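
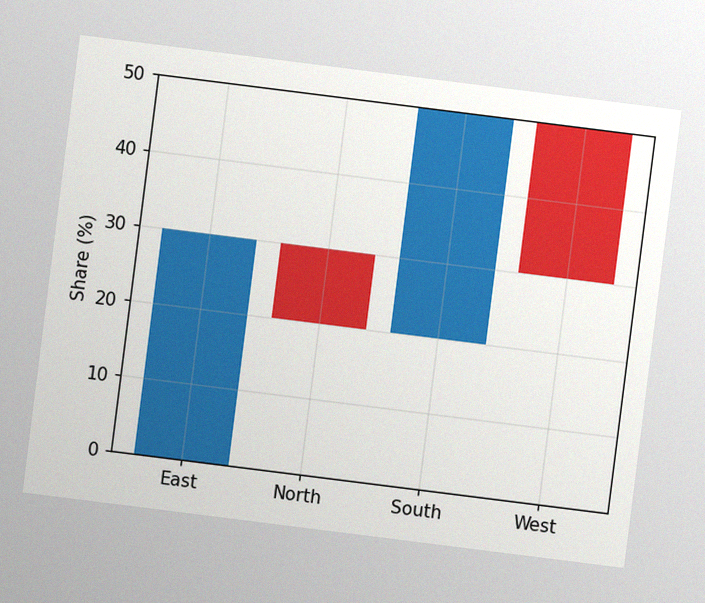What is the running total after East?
The chart is tilted about 7° clockwise, with some photo noise. After East the running total reaches 30%.

30%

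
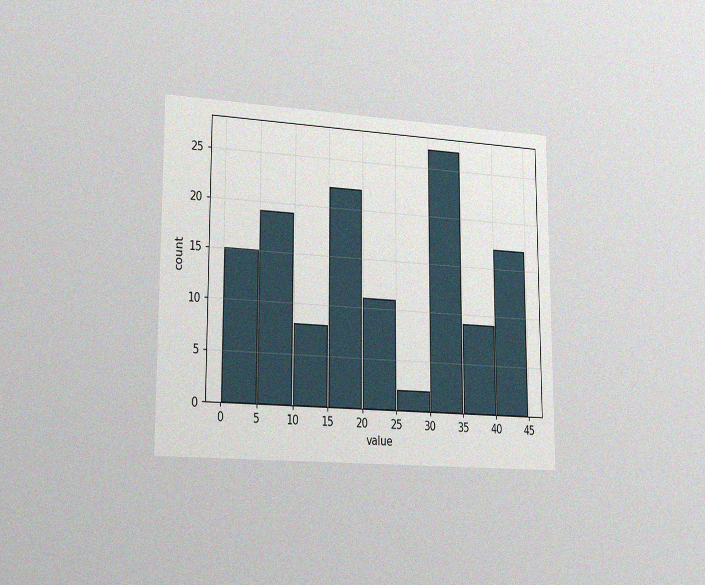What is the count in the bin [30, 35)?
27

The chart is viewed slightly from the left, with some photo noise. The [30, 35) bin has height 27.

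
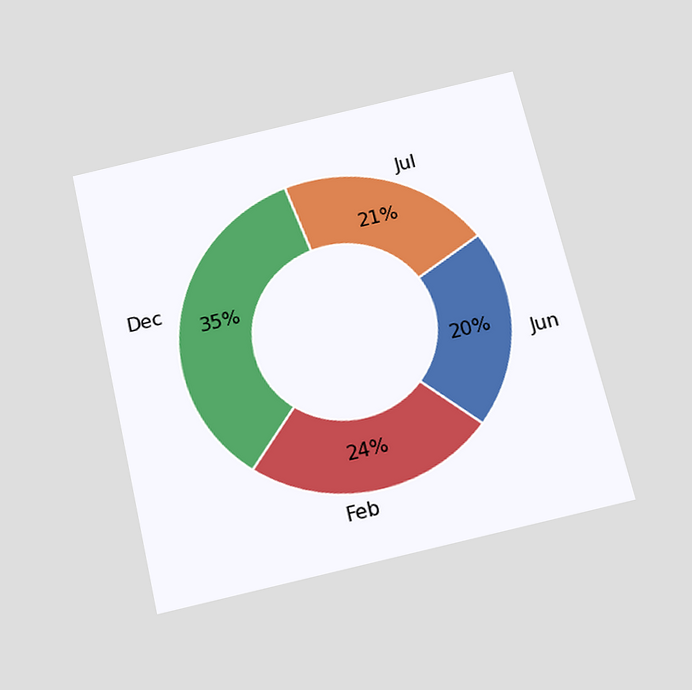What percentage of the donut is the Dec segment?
35%

The chart is tilted about 13° counter-clockwise and viewed slightly from below. The Dec segment takes up 35% of the ring.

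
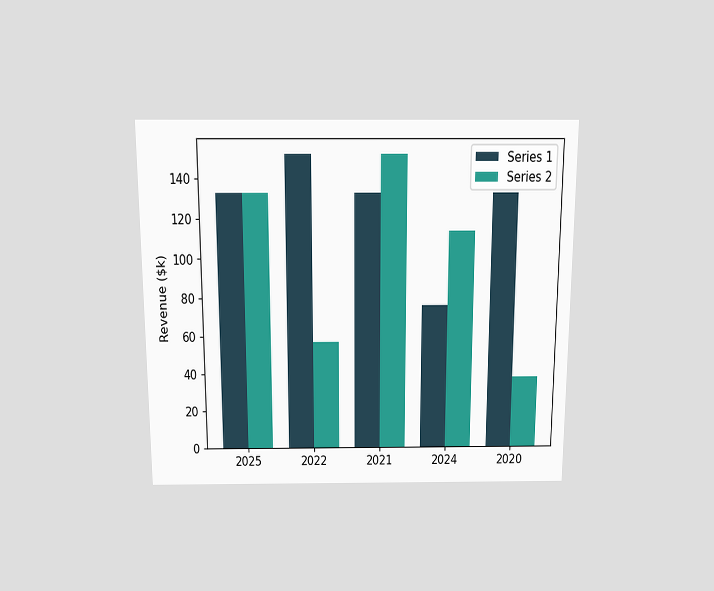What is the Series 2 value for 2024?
$114k

The chart is viewed slightly from above. The Series 2 bar at 2024 reaches $114k on the y-axis.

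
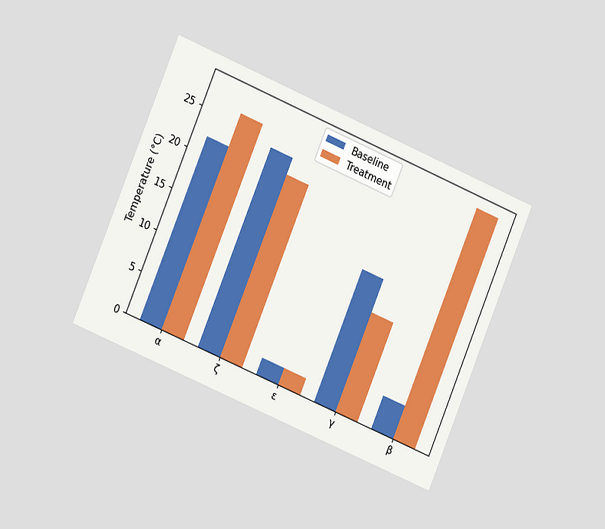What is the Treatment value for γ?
The chart is tilted about 23° clockwise and viewed at a slight angle. The Treatment bar at γ reaches 12°C on the y-axis.

12°C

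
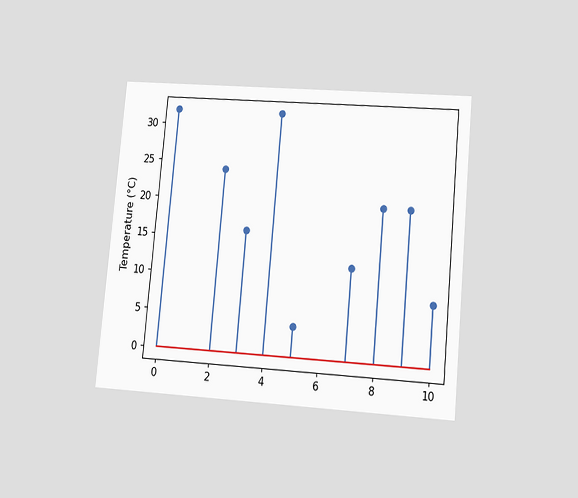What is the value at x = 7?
12°C

The chart is tilted about 5° clockwise and viewed at a slight angle. The stem at x=7 reaches 12°C.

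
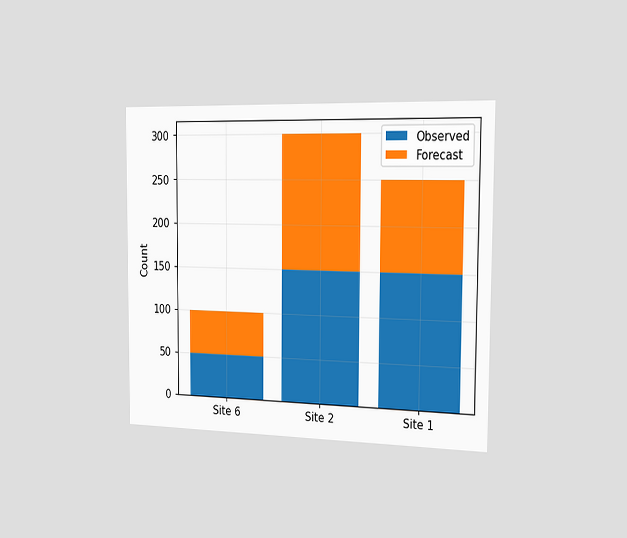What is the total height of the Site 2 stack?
The chart is viewed slightly from the right. The Site 2 stack's top reaches 300 on the y-axis.

300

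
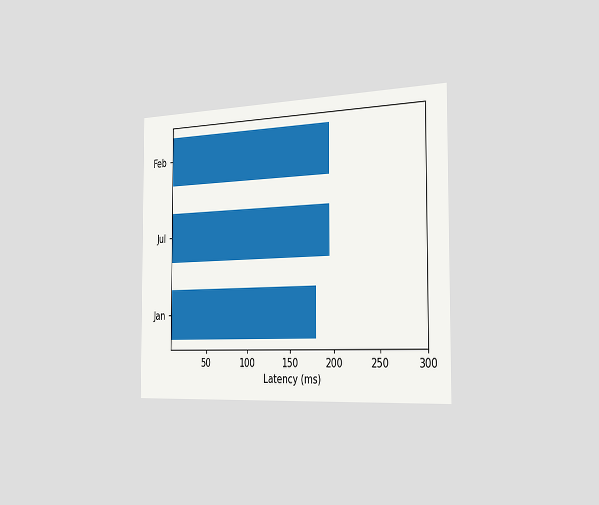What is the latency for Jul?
The chart is viewed slightly from the right. Reading along the chart's x-axis, the Jul bar reaches 195ms.

195ms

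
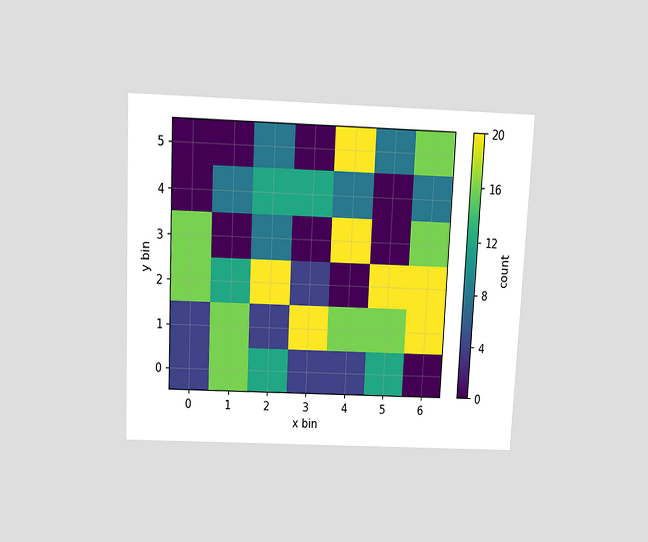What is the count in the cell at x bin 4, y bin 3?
The chart is tilted about 3° clockwise and viewed slightly from above. Matching the cell (4, 3) against the colorbar gives 20.

20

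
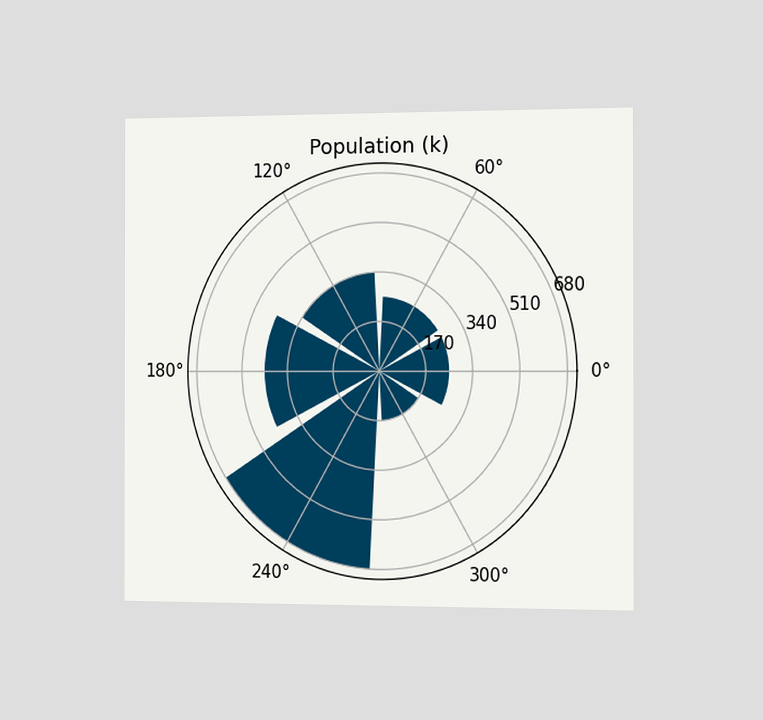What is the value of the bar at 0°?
255k

The chart is viewed slightly from the right. The bar at 0° reaches 255k on the radial axis.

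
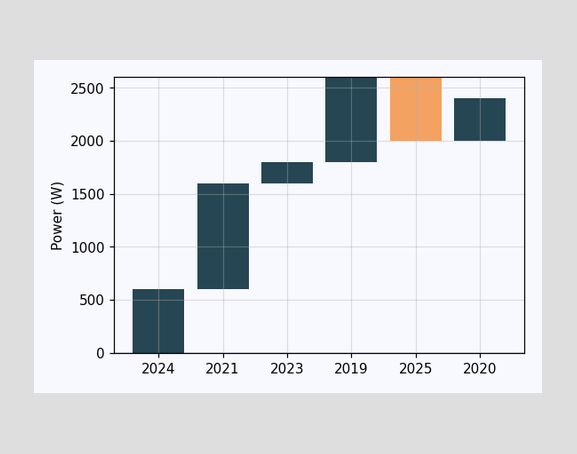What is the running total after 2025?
After 2025 the running total reaches 2000W.

2000W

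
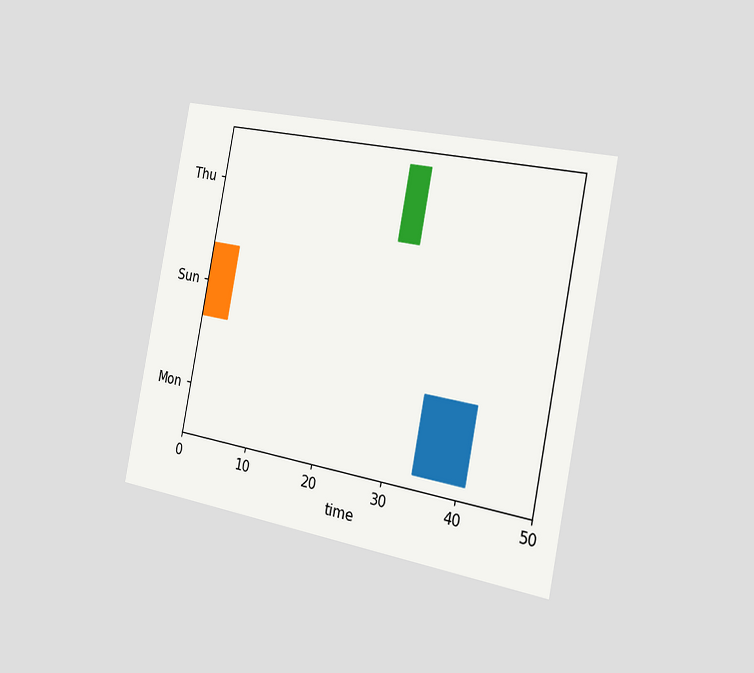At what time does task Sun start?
The chart is tilted about 11° clockwise and viewed slightly from the right. The Sun bar begins at t=0.

0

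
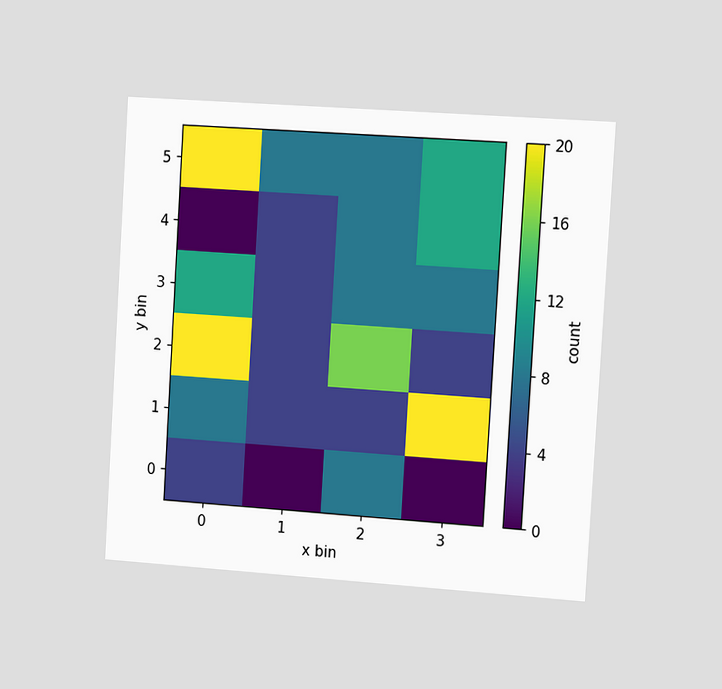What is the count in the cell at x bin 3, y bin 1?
The chart is tilted about 3° clockwise and viewed slightly from the right. Matching the cell (3, 1) against the colorbar gives 20.

20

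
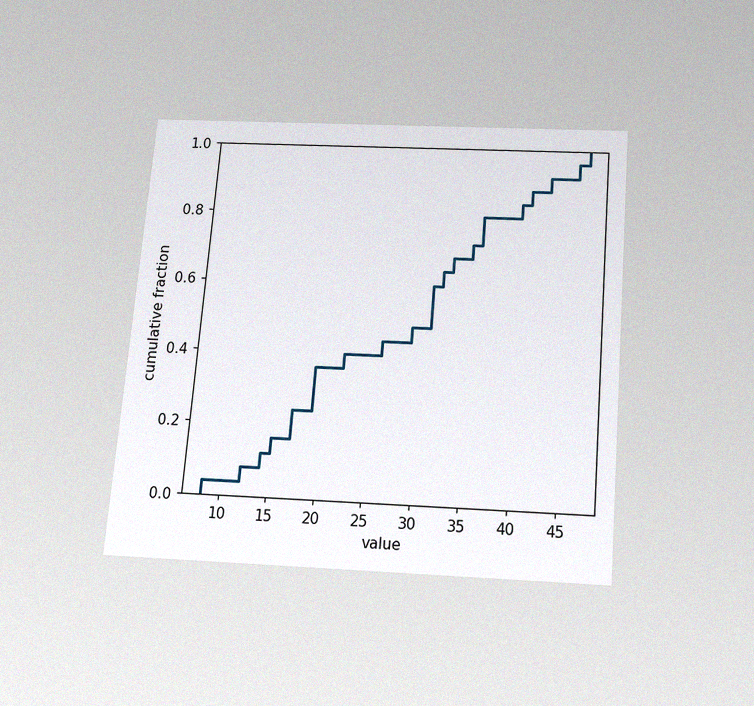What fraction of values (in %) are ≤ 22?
40%

The chart is tilted about 5° clockwise and viewed slightly from below, with some photo noise. At x=22 the ECDF step is at 40%.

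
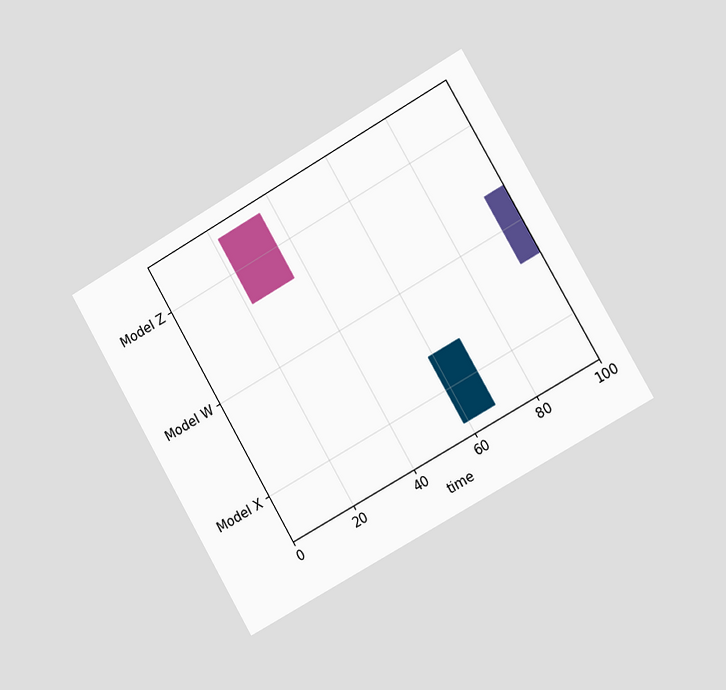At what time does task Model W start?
The chart is tilted about 30° counter-clockwise and viewed slightly from the right. The Model W bar begins at t=94.

94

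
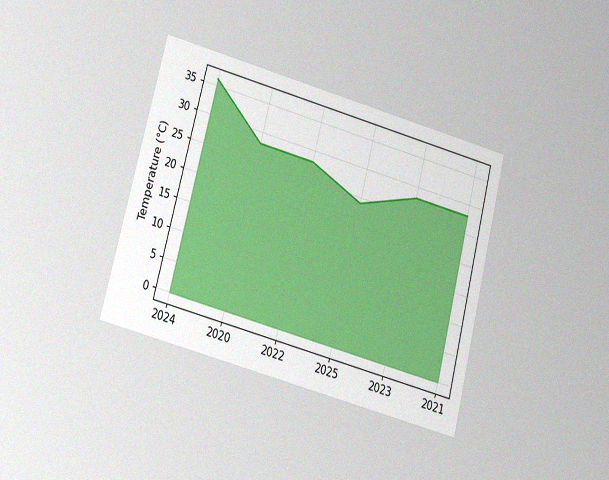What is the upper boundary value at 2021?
The chart is tilted about 15° clockwise and viewed at a slight angle, with some photo noise. At 2021 the upper boundary is at 28°C.

28°C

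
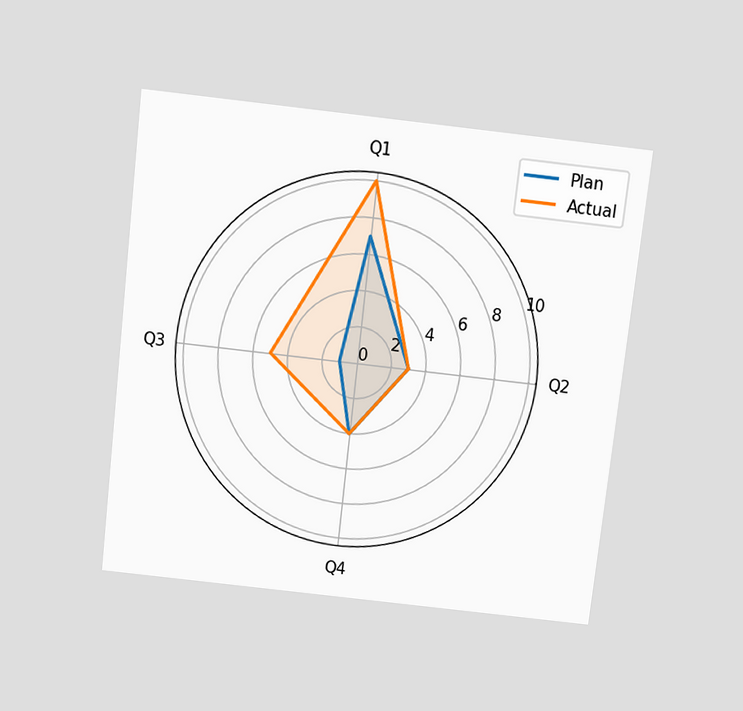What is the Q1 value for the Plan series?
7

The chart is tilted about 6° clockwise and viewed slightly from above. On the Q1 axis, Plan reaches 7.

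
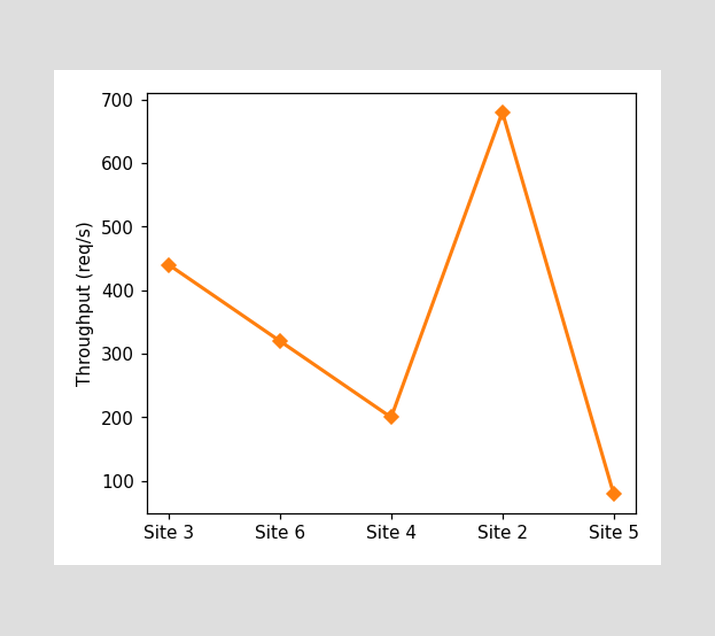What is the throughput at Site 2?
680req/s

At Site 2, the line is at 680req/s.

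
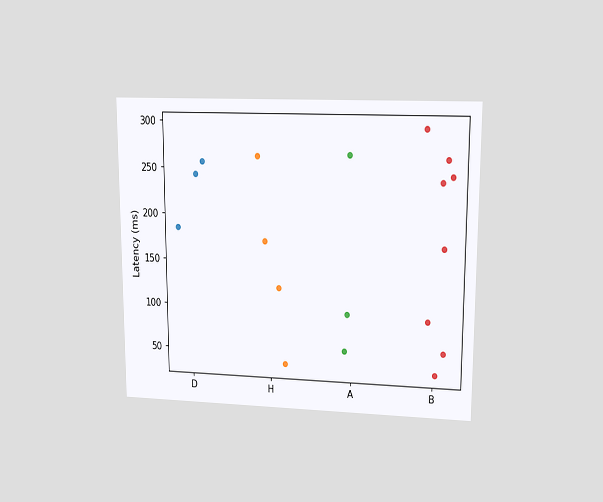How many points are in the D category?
3

The chart is viewed at a slight angle. Counting the markers in the D column gives 3.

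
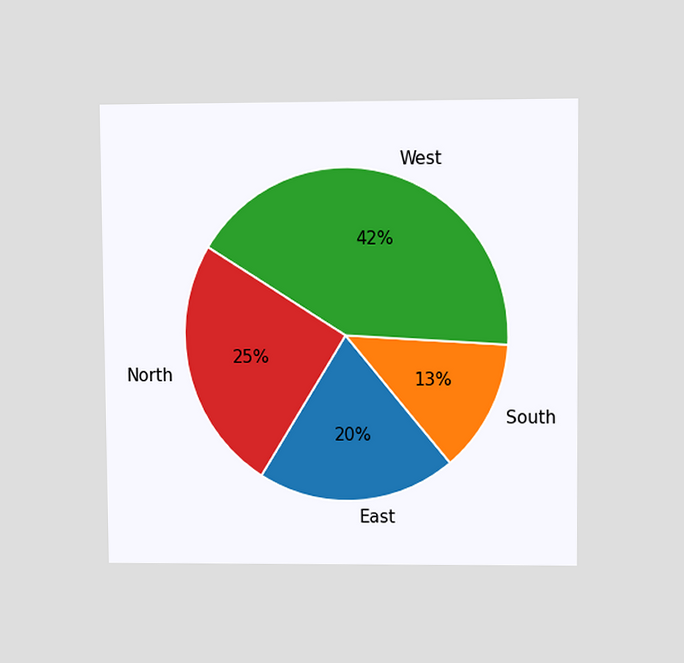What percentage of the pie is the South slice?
13%

The chart is viewed at a slight angle. The South slice takes up 13% of the pie.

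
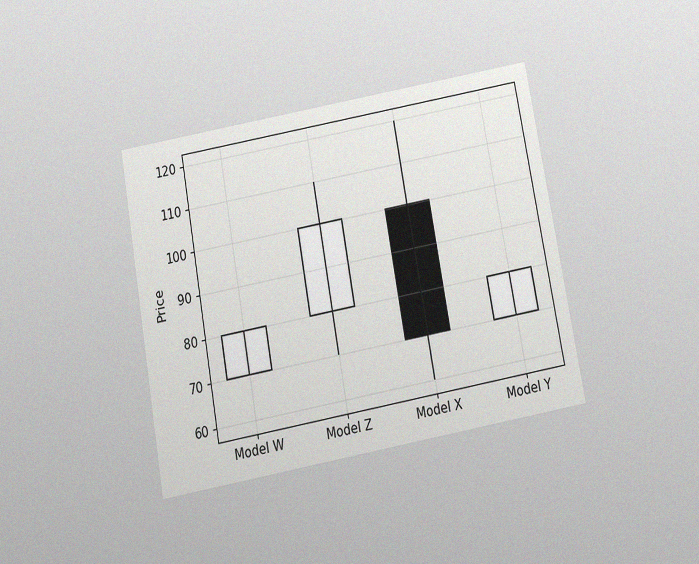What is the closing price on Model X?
The chart is tilted about 10° counter-clockwise and viewed slightly from below, with some photo noise. The Model X candle closes at 70.

70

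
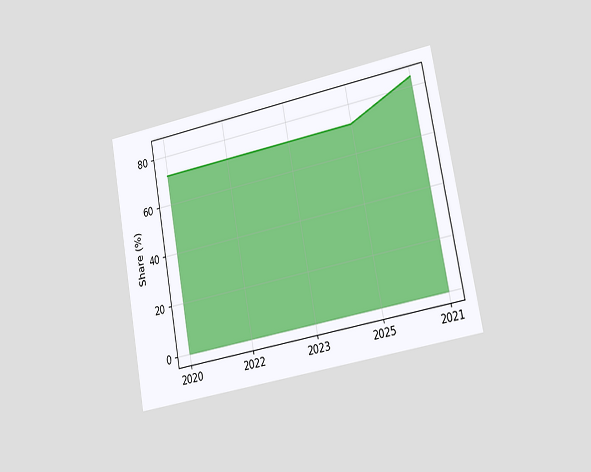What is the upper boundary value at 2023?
The chart is tilted about 11° counter-clockwise and viewed slightly from the right. At 2023 the upper boundary is at 72%.

72%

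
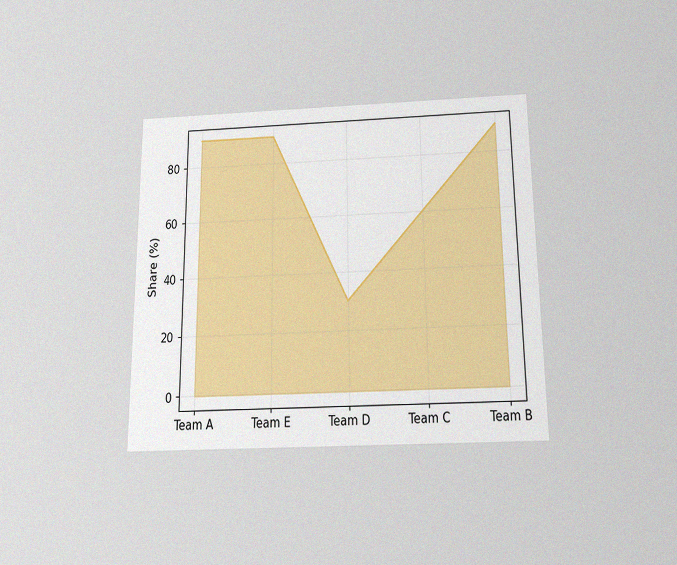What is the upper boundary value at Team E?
90%

The chart is viewed slightly from below, with some photo noise. At Team E the upper boundary is at 90%.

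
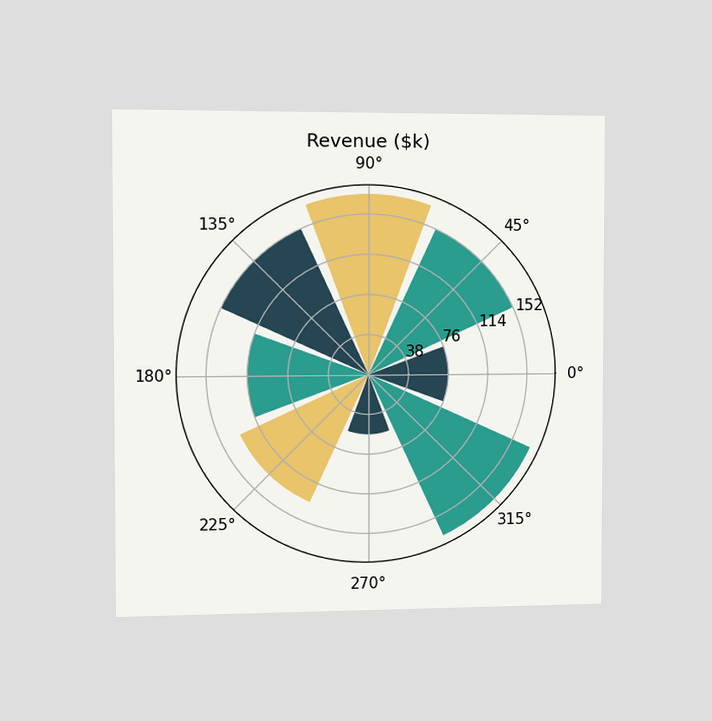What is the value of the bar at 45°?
The chart is viewed slightly from the left. The bar at 45° reaches $152k on the radial axis.

$152k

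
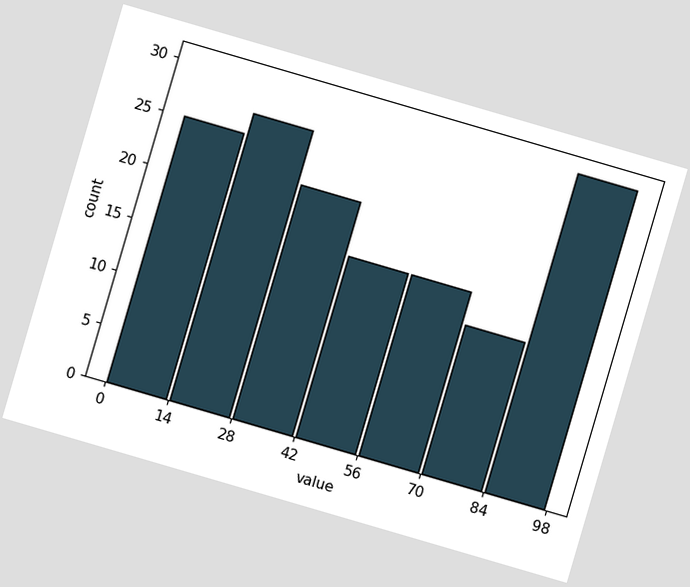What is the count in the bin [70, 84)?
The chart is tilted about 16° clockwise. The [70, 84) bin has height 14.

14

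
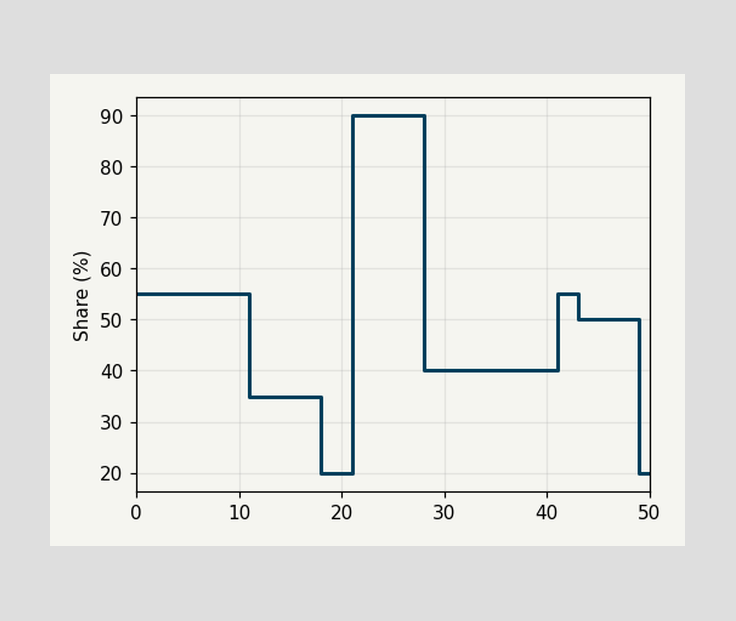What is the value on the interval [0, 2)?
55%

On [0, 2) the step sits at 55%.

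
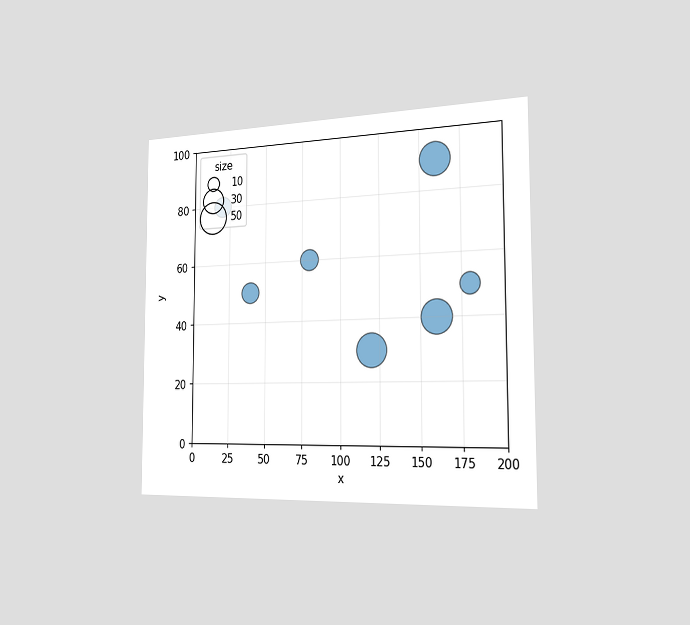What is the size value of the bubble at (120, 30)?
50

The chart is viewed slightly from the right. Matching the bubble at (120, 30) against the size legend gives 50.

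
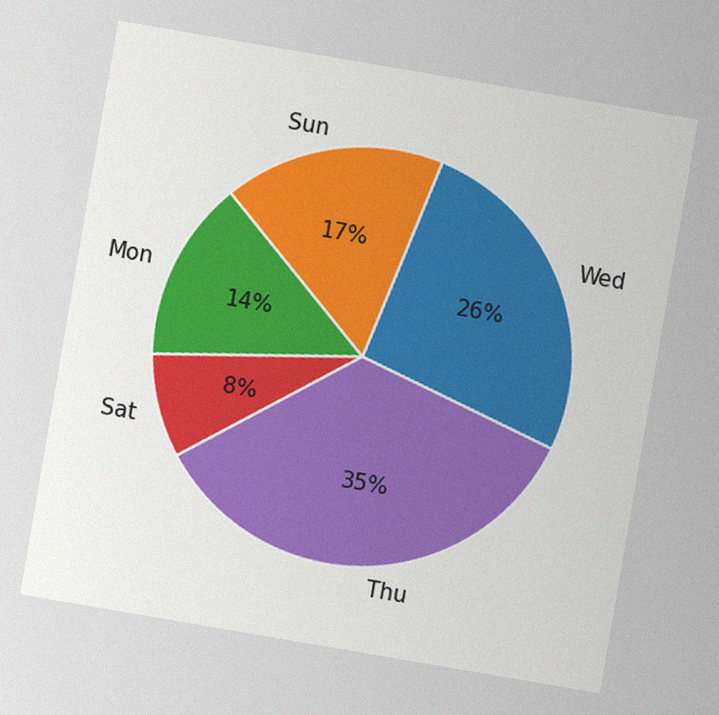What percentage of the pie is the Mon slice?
14%

The chart is tilted about 10° clockwise, with some photo noise. The Mon slice takes up 14% of the pie.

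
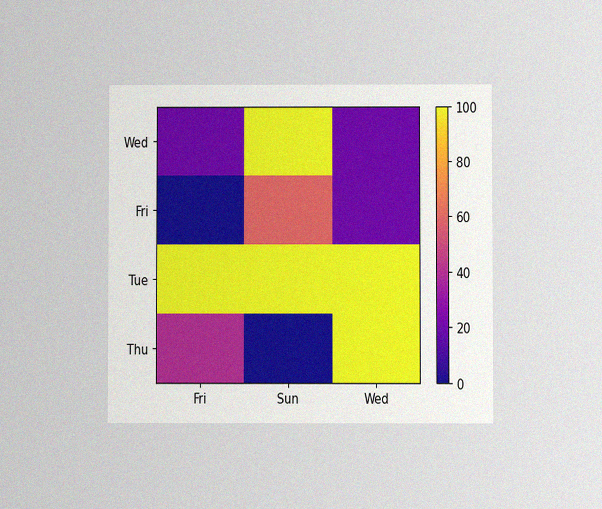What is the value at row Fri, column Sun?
60

The chart is viewed at a slight angle, with some photo noise. Matching cell (Fri, Sun) against the colorbar gives 60.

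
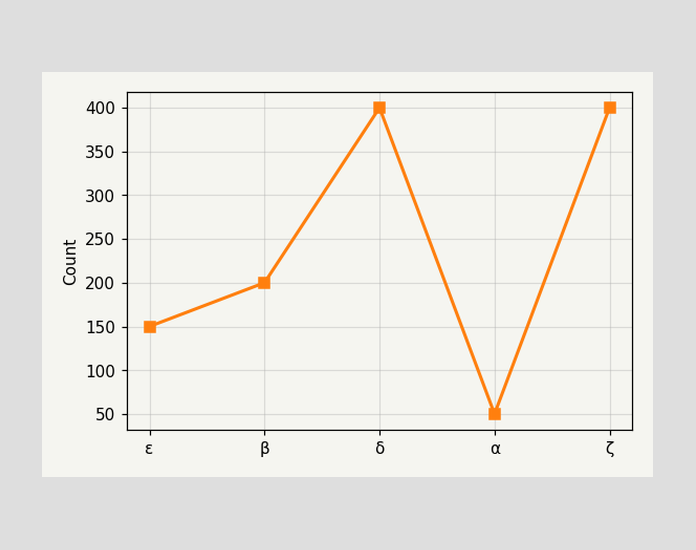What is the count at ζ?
At ζ, the line is at 400.

400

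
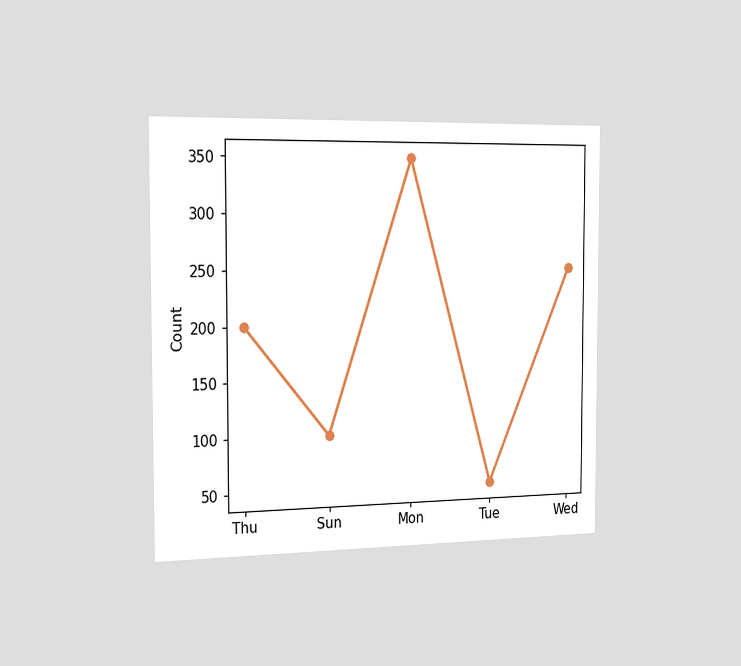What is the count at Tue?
50

The chart is viewed slightly from the left. At Tue, the line is at 50.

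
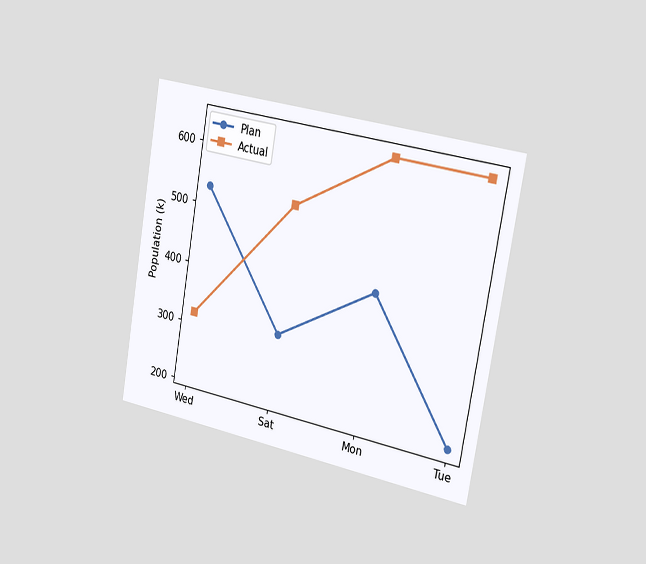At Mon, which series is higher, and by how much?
Actual, by 212k

The chart is tilted about 10° clockwise and viewed slightly from the right. At Mon, Actual sits above the other line by 212k.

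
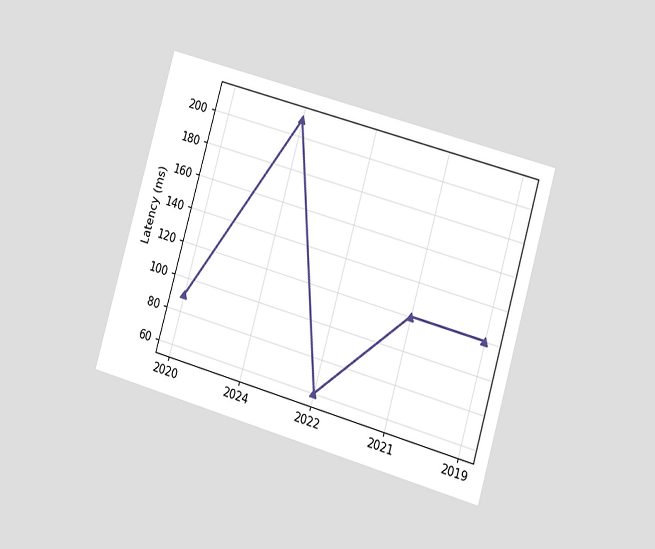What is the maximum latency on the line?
The chart is tilted about 16° clockwise and viewed slightly from the right. The highest point is at 2024, and reading across to the y-axis gives 210ms.

210ms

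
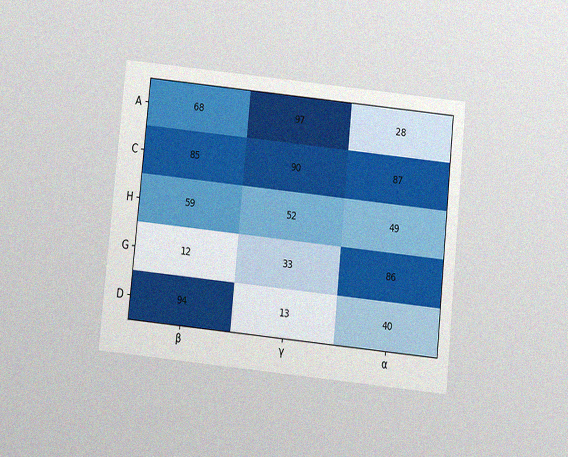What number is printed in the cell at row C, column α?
87

The chart is tilted about 6° clockwise and viewed slightly from below, with some photo noise. The (C, α) cell reads 87.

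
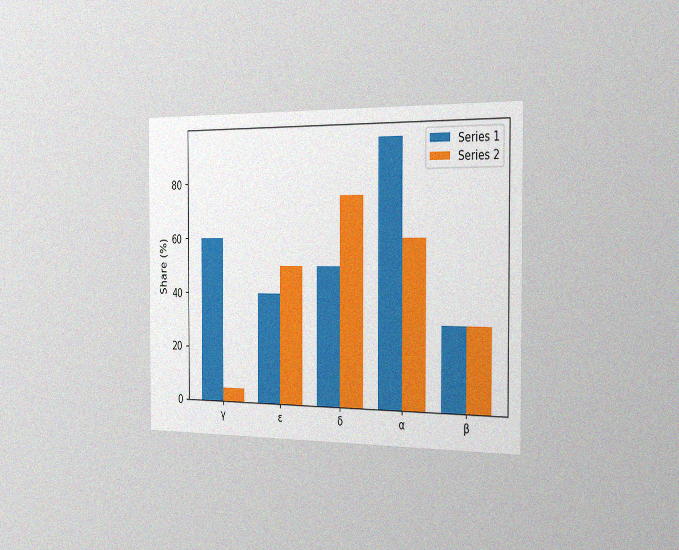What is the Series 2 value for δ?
The chart is viewed slightly from the right, with some photo noise. The Series 2 bar at δ reaches 75% on the y-axis.

75%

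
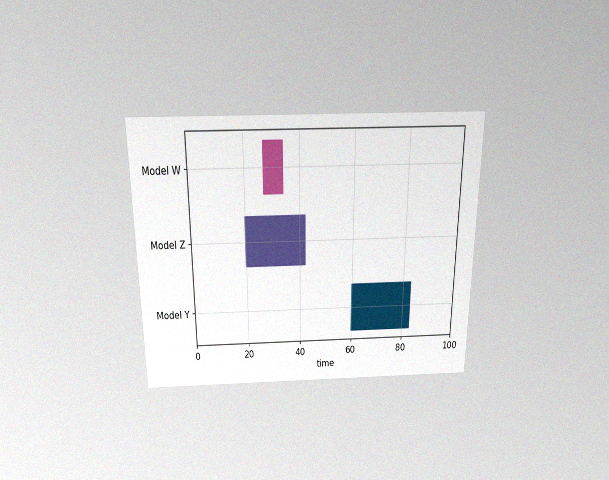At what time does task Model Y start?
The chart is viewed slightly from above, with some photo noise. The Model Y bar begins at t=60.

60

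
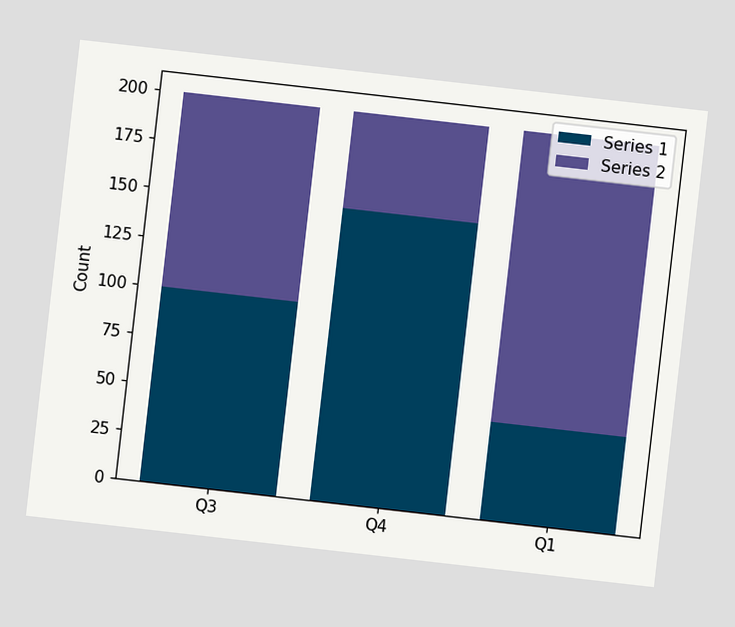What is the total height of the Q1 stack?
The chart is tilted about 6° clockwise. The Q1 stack's top reaches 200 on the y-axis.

200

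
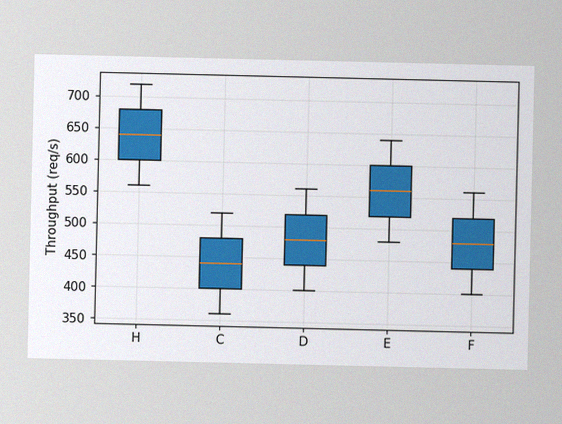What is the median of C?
440req/s

The image has some photo noise and uneven lighting. The median line in the C box sits at 440req/s.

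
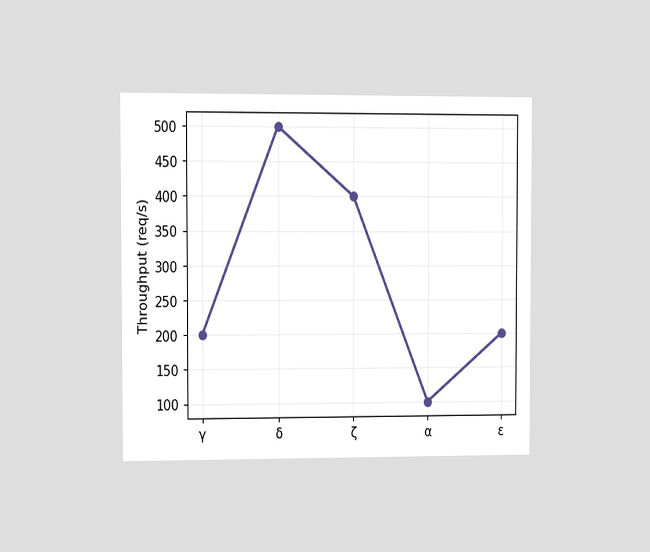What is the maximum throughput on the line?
500req/s

The chart is viewed at a slight angle. The highest point is at δ, and reading across to the y-axis gives 500req/s.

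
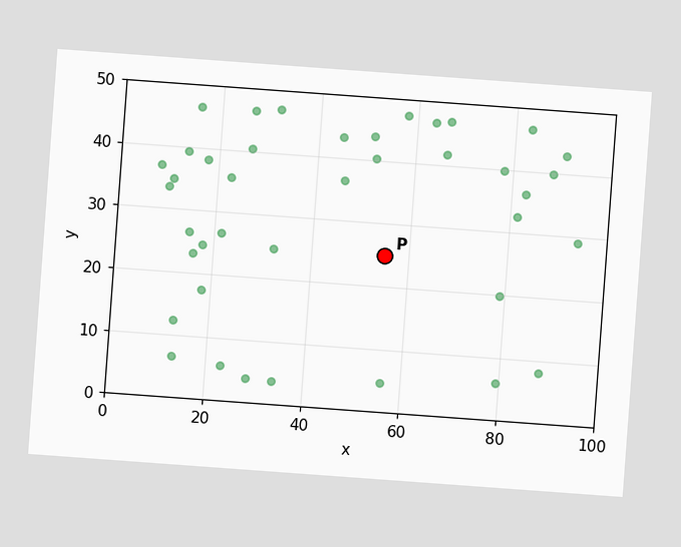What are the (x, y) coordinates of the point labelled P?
The chart is tilted about 4° clockwise. Following the gridlines from P to each axis, P sits at (55, 25).

(55, 25)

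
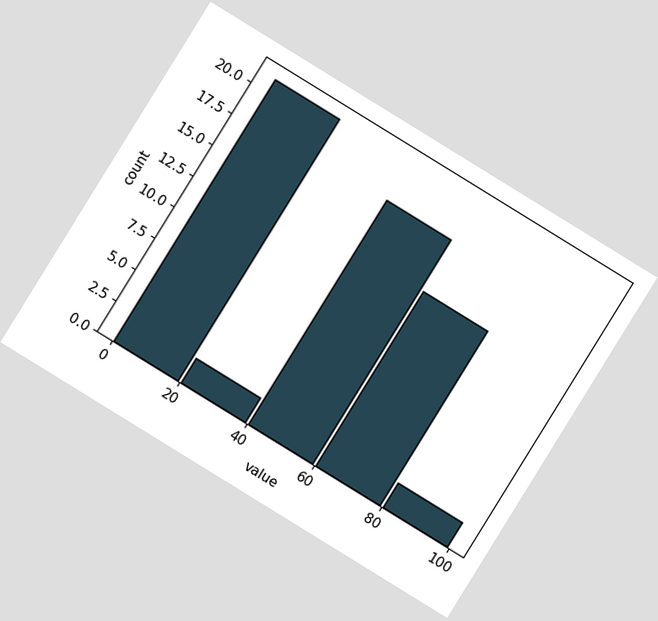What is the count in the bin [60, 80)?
The chart is tilted about 32° clockwise. The [60, 80) bin has height 14.

14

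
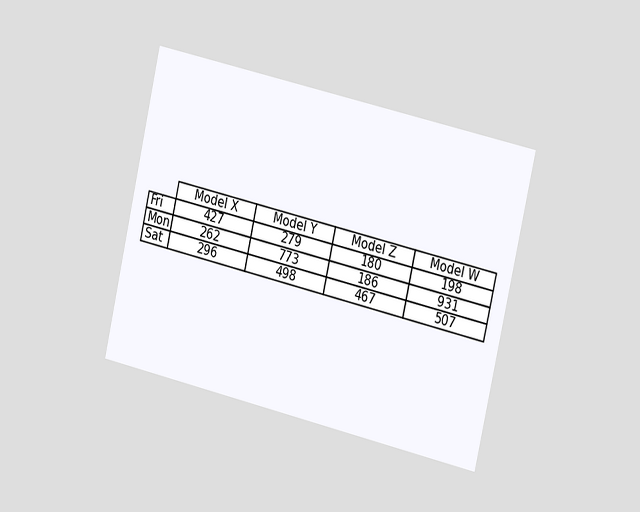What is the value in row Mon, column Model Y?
773

The chart is tilted about 13° clockwise and viewed slightly from the right. The (Mon, Model Y) cell reads 773.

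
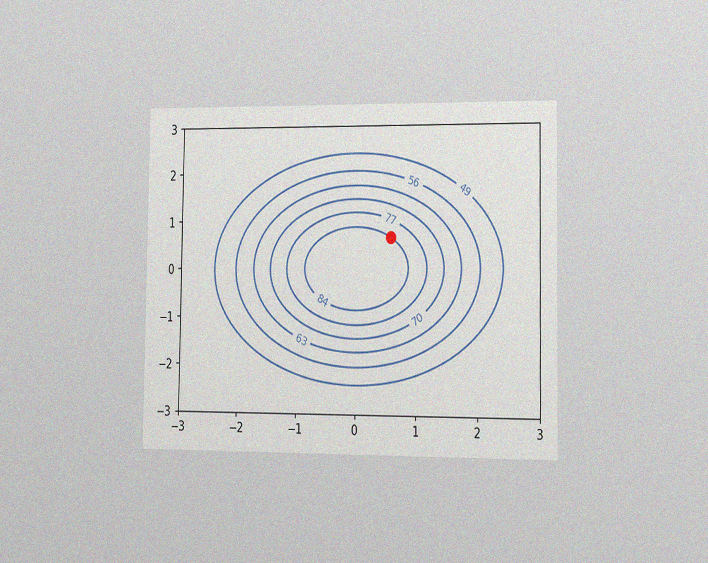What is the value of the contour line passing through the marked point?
84

The chart is viewed slightly from the right, with some photo noise. The marked point sits on the contour labelled 84.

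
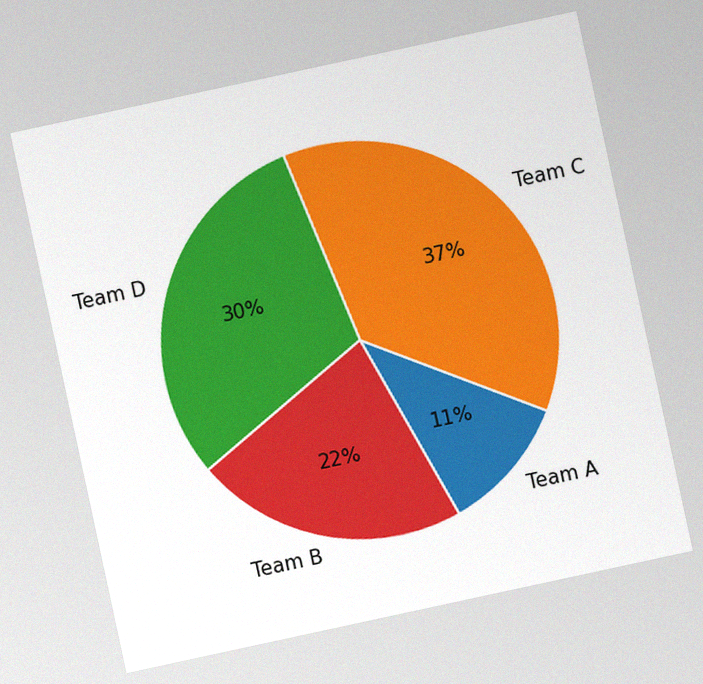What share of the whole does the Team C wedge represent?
The chart is tilted about 12° counter-clockwise, with some photo noise. The Team C slice takes up 37% of the pie.

37%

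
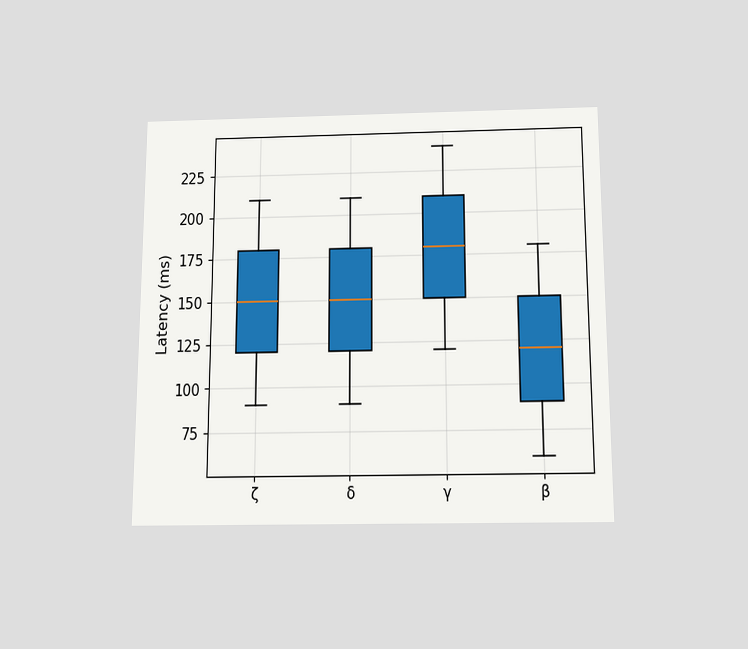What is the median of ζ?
The chart is viewed slightly from below. The median line in the ζ box sits at 150ms.

150ms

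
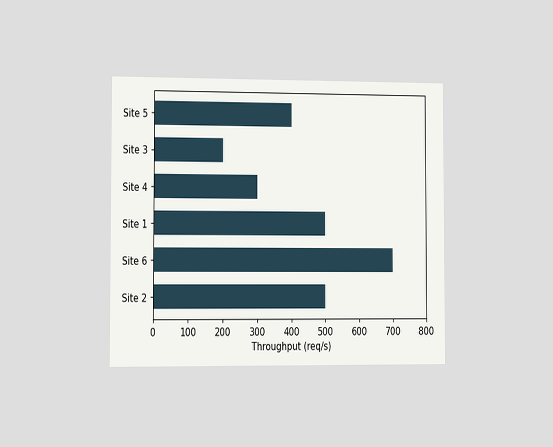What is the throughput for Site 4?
300req/s

The chart is viewed slightly from the left. Reading along the chart's x-axis, the Site 4 bar reaches 300req/s.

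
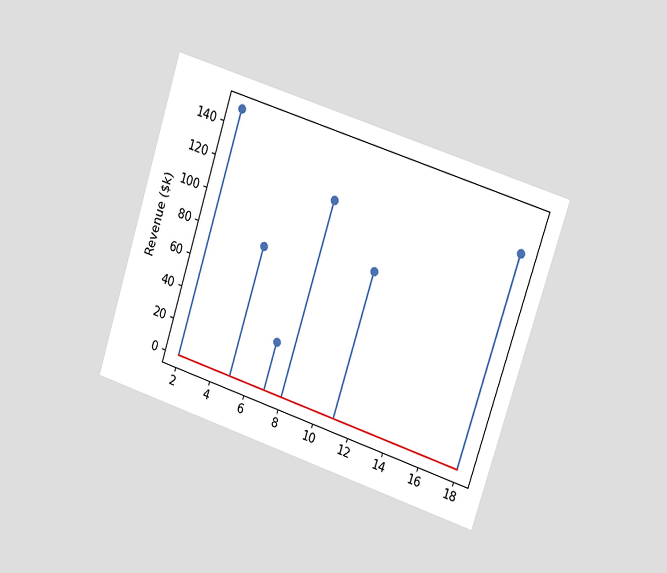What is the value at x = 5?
$80k

The chart is tilted about 18° clockwise and viewed slightly from the right. The stem at x=5 reaches $80k.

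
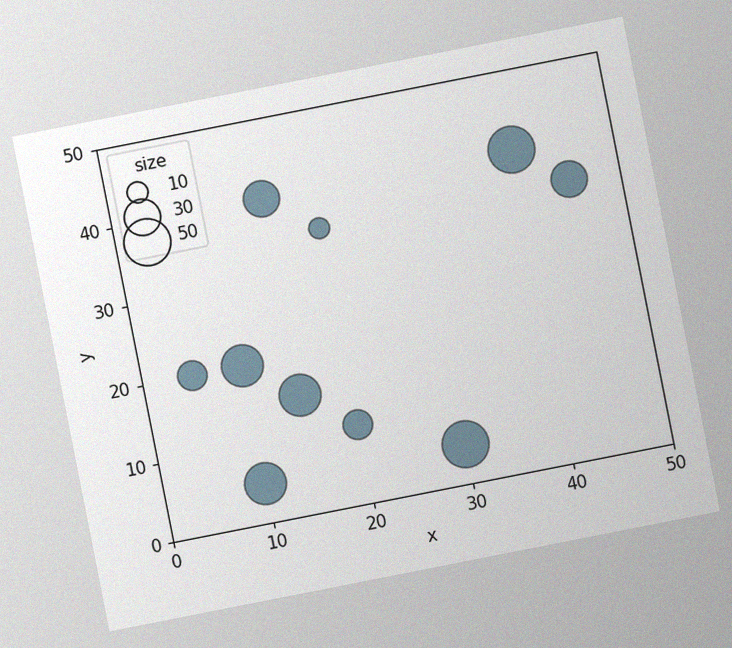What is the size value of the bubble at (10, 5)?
The chart is tilted about 11° counter-clockwise, with some photo noise. Matching the bubble at (10, 5) against the size legend gives 40.

40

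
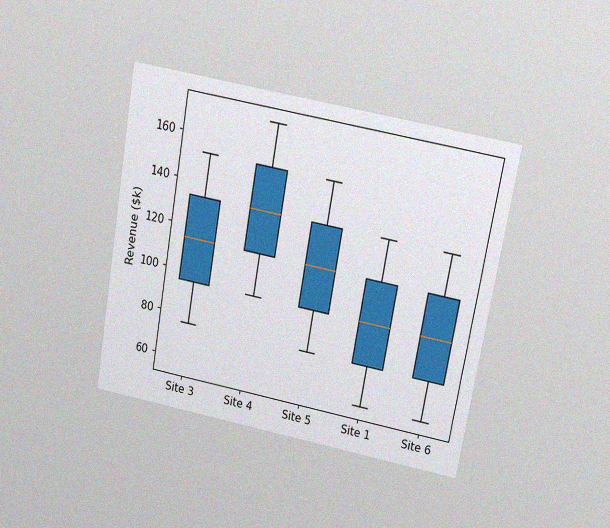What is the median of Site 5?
$114k

The chart is tilted about 10° clockwise and viewed slightly from above, with some photo noise. The median line in the Site 5 box sits at $114k.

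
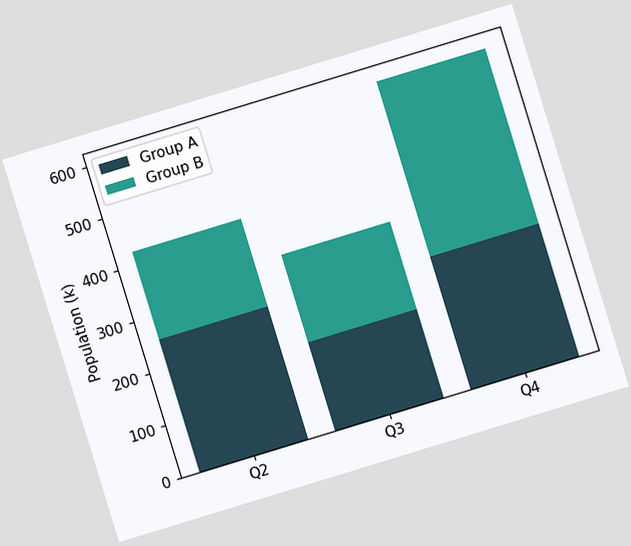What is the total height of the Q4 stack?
595k

The chart is tilted about 17° counter-clockwise. The Q4 stack's top reaches 595k on the y-axis.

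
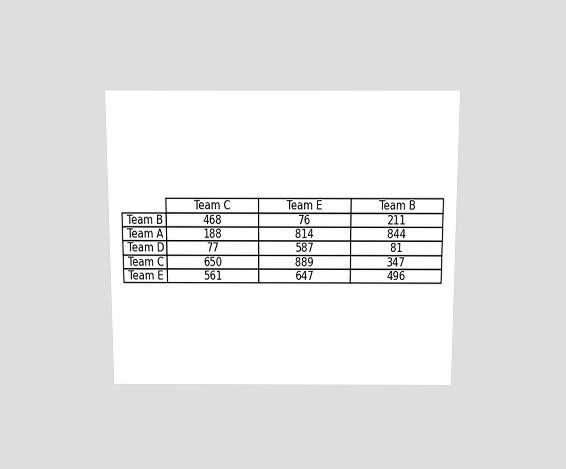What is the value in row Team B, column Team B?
The chart is viewed slightly from above. The (Team B, Team B) cell reads 211.

211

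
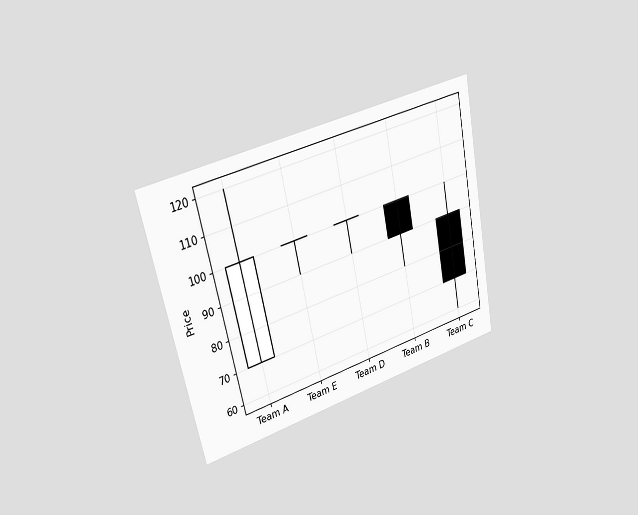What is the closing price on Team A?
100

The chart is tilted about 12° counter-clockwise and viewed slightly from the left. The Team A candle closes at 100.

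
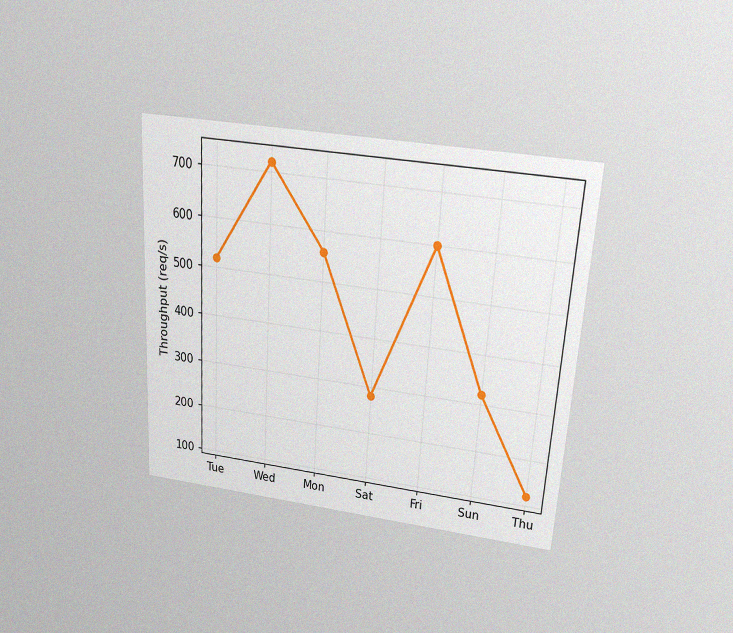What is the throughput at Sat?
The chart is tilted about 3° clockwise and viewed slightly from above, with some photo noise. At Sat, the line is at 280req/s.

280req/s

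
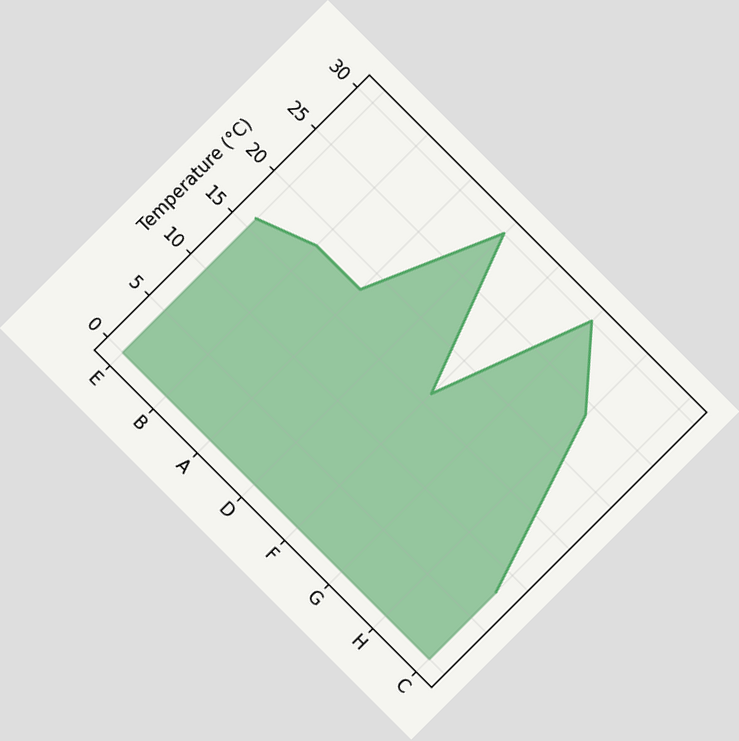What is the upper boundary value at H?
The chart is tilted about 45° clockwise. At H the upper boundary is at 24°C.

24°C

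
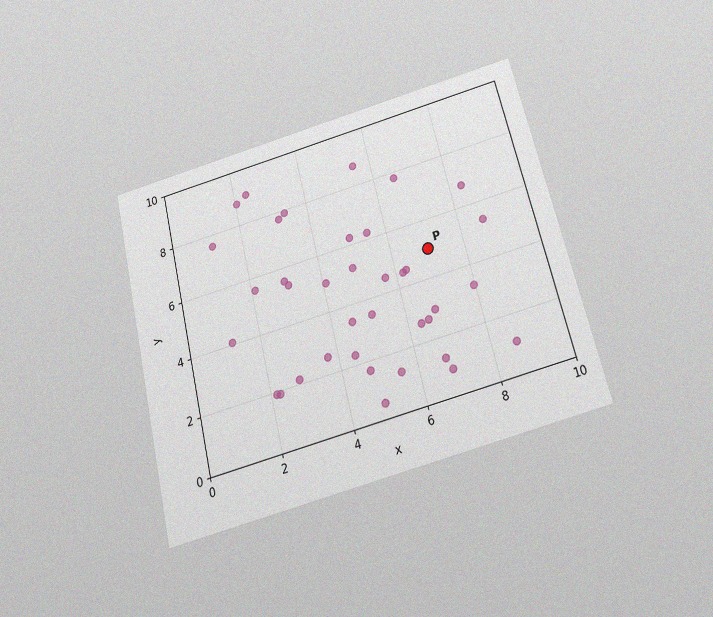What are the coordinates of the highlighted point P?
(7, 5)

The chart is tilted about 13° counter-clockwise and viewed slightly from below, with some photo noise. Following the gridlines from P to each axis, P sits at (7, 5).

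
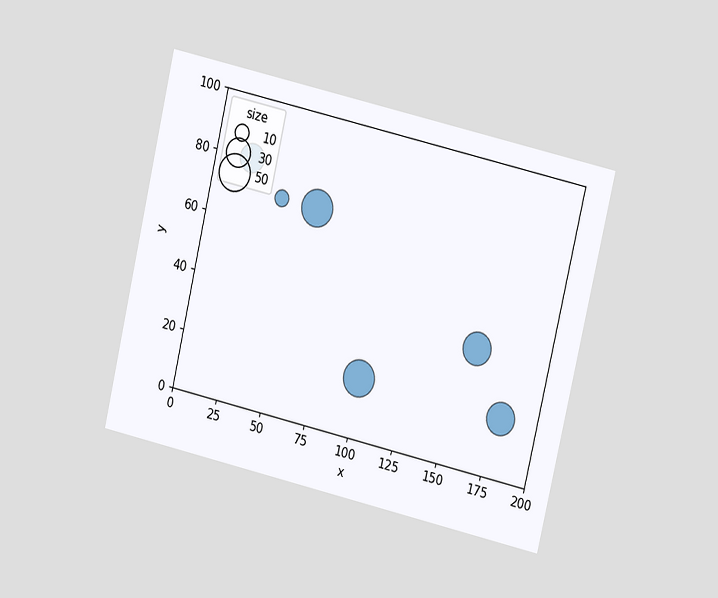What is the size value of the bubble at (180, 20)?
40

The chart is tilted about 13° clockwise and viewed at a slight angle. Matching the bubble at (180, 20) against the size legend gives 40.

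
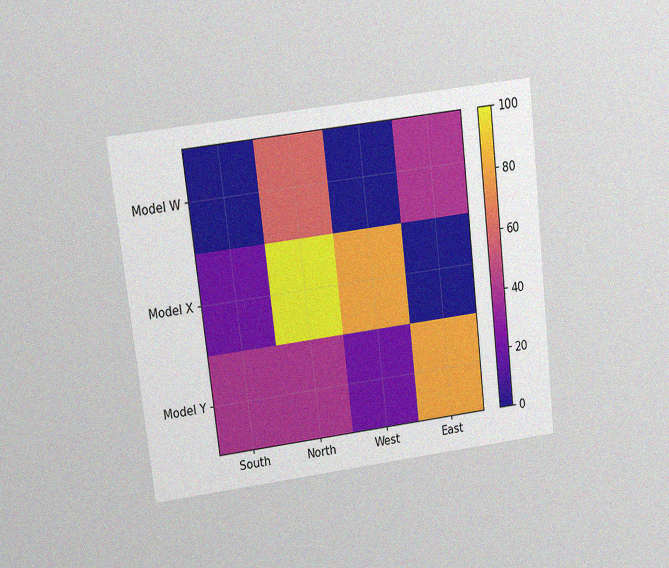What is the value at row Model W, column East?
40

The chart is tilted about 7° counter-clockwise and viewed at a slight angle, with some photo noise. Matching cell (Model W, East) against the colorbar gives 40.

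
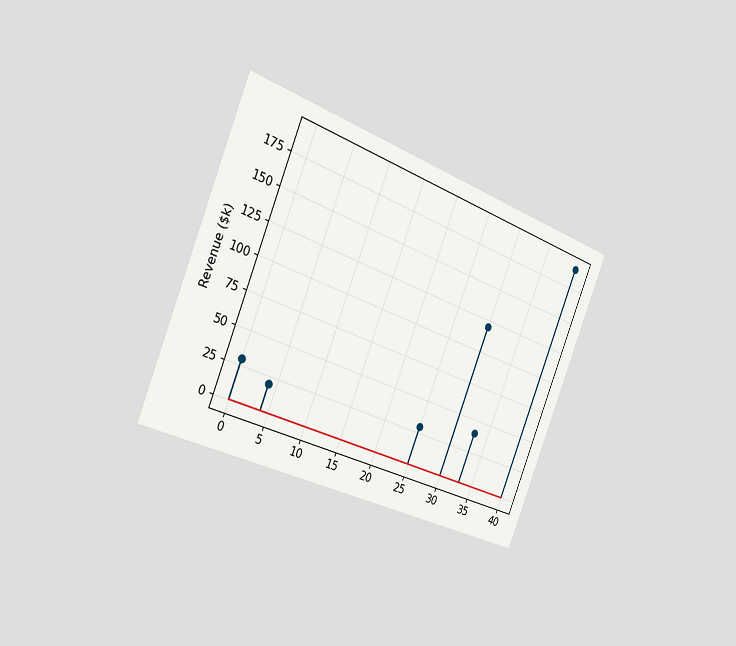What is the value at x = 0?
The chart is tilted about 22° clockwise and viewed slightly from the left. The stem at x=0 reaches $30k.

$30k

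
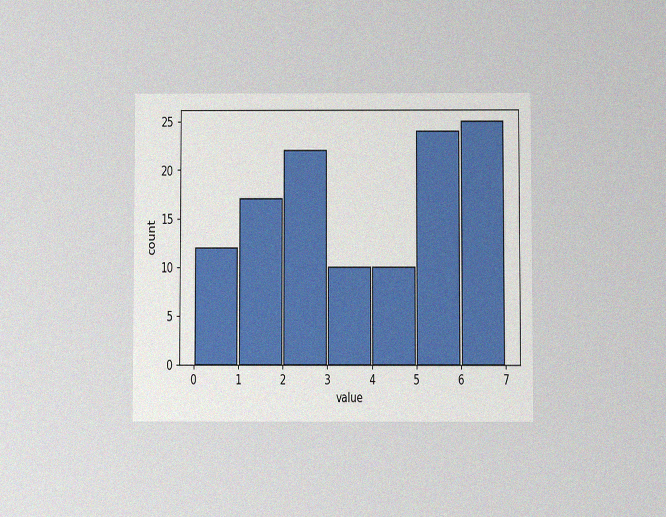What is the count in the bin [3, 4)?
The chart is viewed at a slight angle, with some photo noise. The [3, 4) bin has height 10.

10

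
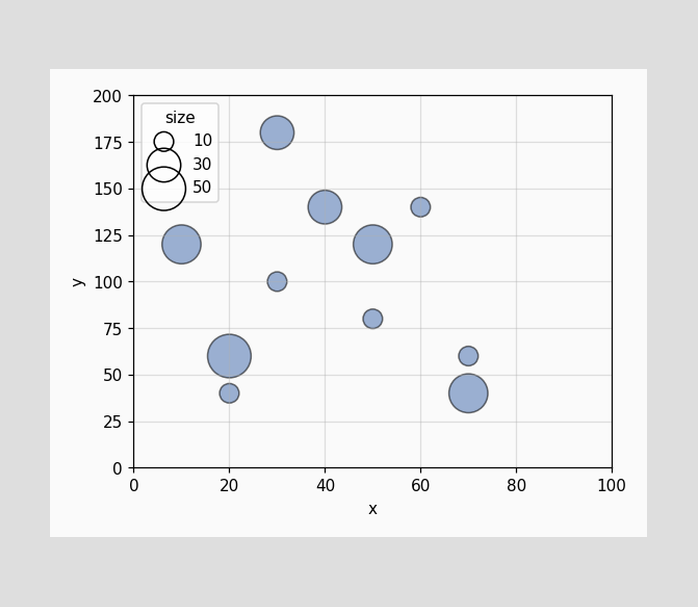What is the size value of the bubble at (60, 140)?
Matching the bubble at (60, 140) against the size legend gives 10.

10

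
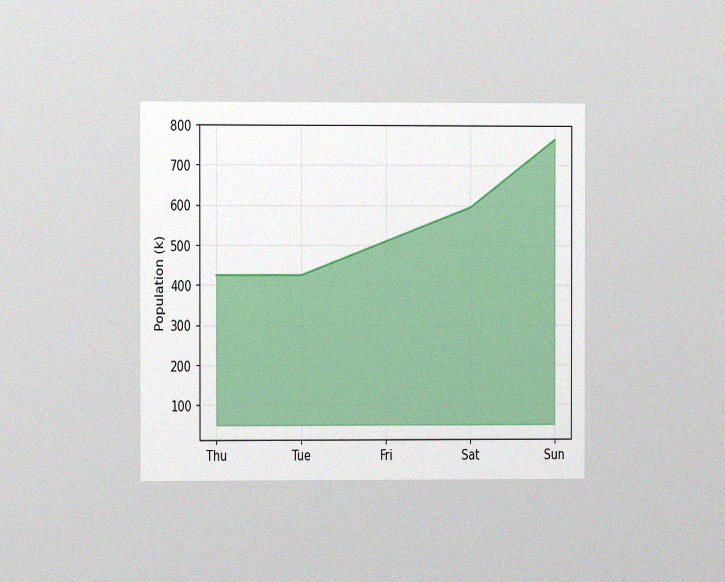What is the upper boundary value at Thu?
The chart is viewed at a slight angle, with some photo noise. At Thu the upper boundary is at 425k.

425k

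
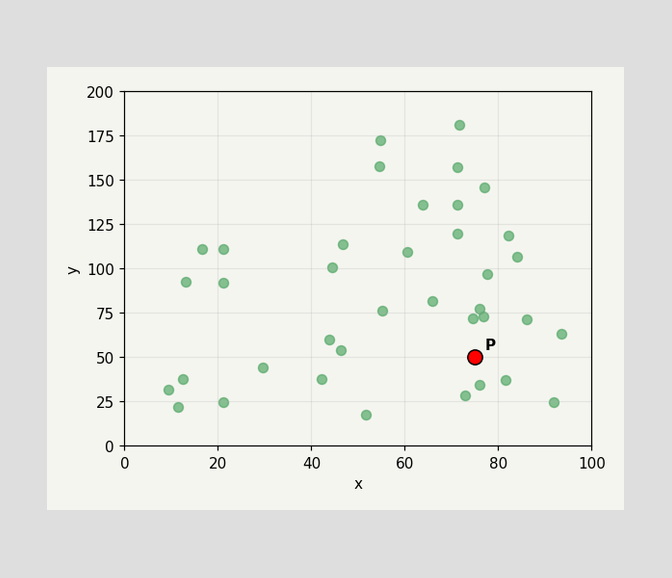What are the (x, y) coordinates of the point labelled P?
(75, 50)

Following the gridlines from P to each axis, P sits at (75, 50).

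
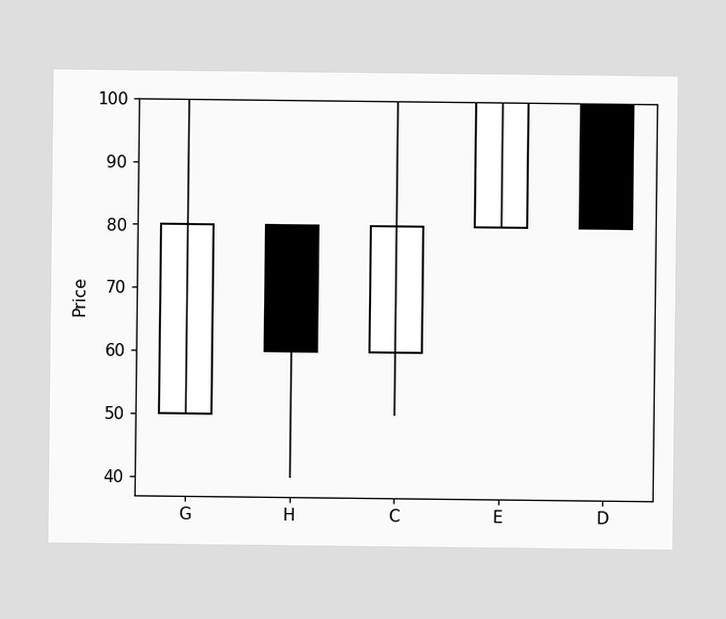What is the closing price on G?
The G candle closes at 80.

80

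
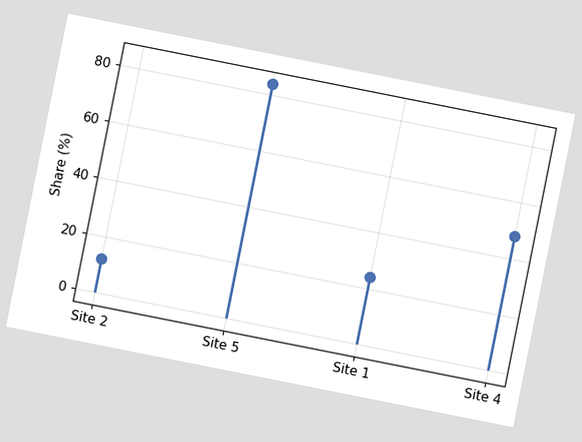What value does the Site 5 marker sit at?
The chart is tilted about 11° clockwise. The Site 5 marker sits at 84%.

84%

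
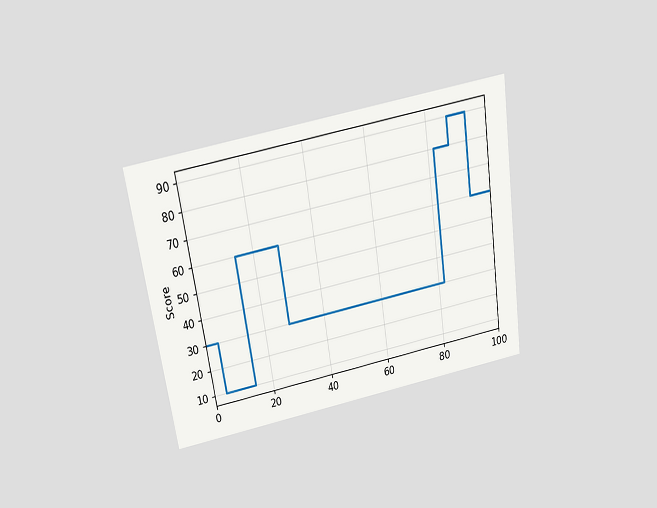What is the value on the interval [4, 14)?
10

The chart is tilted about 9° counter-clockwise and viewed slightly from above. On [4, 14) the step sits at 10.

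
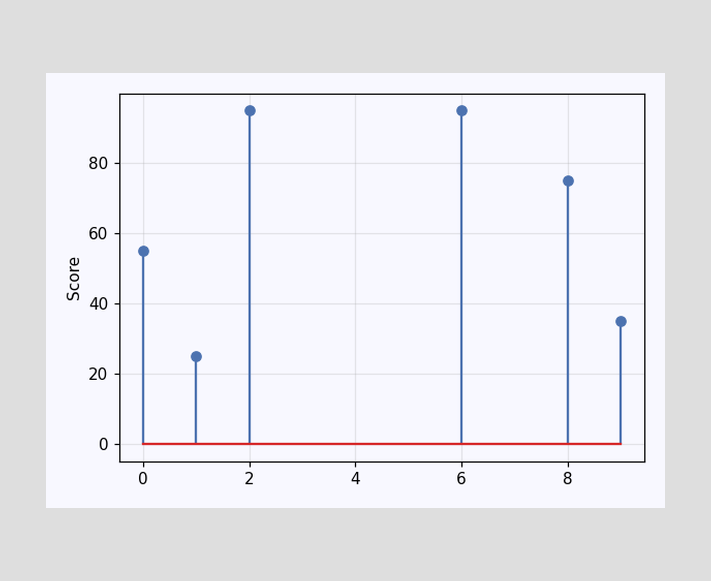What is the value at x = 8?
The stem at x=8 reaches 75.

75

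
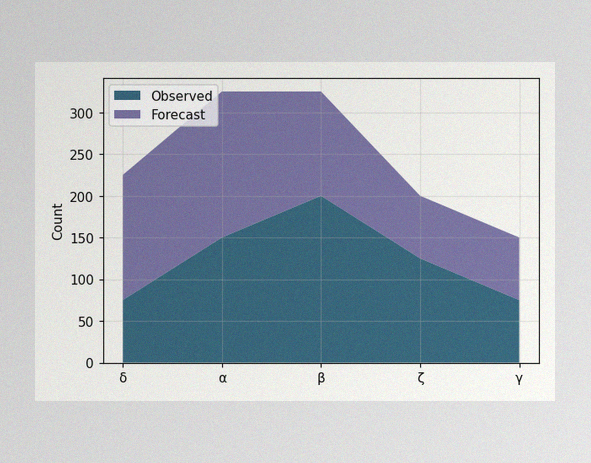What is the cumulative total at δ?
225

The image has some photo noise and uneven lighting. The stacked total at δ reaches 225.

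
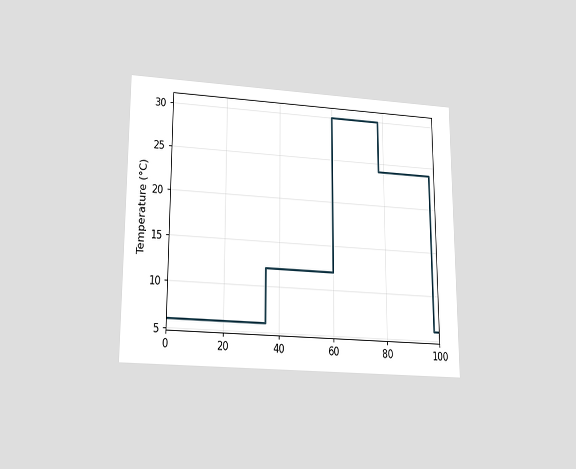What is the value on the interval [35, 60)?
12°C

The chart is viewed slightly from below. On [35, 60) the step sits at 12°C.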